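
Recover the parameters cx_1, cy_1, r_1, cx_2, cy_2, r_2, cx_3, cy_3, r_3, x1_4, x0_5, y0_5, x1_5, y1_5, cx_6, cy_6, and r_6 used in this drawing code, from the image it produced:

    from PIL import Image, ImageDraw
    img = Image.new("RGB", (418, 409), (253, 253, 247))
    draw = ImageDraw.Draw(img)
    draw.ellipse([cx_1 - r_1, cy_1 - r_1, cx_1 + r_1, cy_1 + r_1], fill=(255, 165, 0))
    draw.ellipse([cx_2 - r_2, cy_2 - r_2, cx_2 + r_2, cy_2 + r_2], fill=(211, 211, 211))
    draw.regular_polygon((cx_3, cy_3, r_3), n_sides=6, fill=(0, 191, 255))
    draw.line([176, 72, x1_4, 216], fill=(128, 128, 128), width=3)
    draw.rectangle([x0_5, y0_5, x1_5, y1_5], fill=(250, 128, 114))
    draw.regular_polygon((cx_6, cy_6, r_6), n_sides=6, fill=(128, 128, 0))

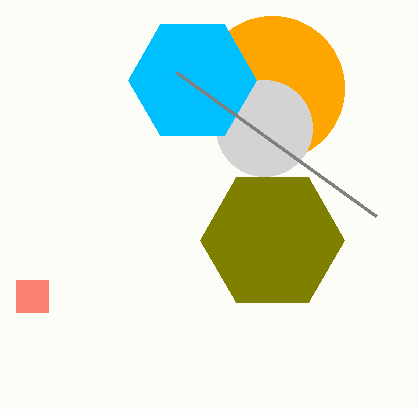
cx_1 = 272; cy_1 = 88; r_1 = 72; cx_2 = 264; cy_2 = 128; r_2 = 48; cx_3 = 192; cy_3 = 80; r_3 = 64; x1_4 = 376; x0_5 = 16; y0_5 = 280; x1_5 = 48; y1_5 = 312; cx_6 = 272; cy_6 = 240; r_6 = 72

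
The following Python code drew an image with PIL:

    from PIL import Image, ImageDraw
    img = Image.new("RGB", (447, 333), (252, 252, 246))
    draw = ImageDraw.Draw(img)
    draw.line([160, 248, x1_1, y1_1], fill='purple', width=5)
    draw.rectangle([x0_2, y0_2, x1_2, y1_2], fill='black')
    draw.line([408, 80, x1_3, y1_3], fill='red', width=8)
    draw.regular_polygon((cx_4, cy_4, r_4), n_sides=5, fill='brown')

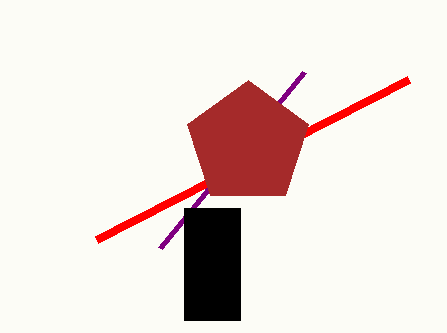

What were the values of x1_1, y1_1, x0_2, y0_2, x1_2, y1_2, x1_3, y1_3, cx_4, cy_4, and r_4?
x1_1 = 304
y1_1 = 72
x0_2 = 184
y0_2 = 208
x1_2 = 240
y1_2 = 320
x1_3 = 96
y1_3 = 240
cx_4 = 248
cy_4 = 144
r_4 = 64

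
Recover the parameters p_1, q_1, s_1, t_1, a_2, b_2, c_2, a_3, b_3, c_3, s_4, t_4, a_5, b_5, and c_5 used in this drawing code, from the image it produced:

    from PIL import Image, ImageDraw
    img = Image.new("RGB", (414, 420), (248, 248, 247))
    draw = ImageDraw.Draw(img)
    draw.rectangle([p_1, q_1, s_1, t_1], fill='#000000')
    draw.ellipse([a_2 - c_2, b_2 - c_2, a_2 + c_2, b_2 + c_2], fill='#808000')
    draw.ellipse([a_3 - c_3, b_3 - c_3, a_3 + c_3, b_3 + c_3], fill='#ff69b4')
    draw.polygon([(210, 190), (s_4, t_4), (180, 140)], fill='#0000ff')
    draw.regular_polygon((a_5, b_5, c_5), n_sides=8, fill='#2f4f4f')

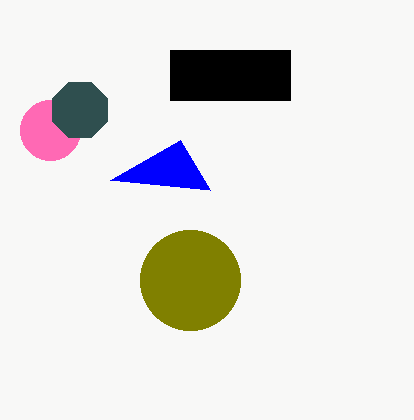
p_1 = 170, q_1 = 50, s_1 = 290, t_1 = 100, a_2 = 190, b_2 = 280, c_2 = 50, a_3 = 50, b_3 = 130, c_3 = 30, s_4 = 110, t_4 = 180, a_5 = 80, b_5 = 110, c_5 = 30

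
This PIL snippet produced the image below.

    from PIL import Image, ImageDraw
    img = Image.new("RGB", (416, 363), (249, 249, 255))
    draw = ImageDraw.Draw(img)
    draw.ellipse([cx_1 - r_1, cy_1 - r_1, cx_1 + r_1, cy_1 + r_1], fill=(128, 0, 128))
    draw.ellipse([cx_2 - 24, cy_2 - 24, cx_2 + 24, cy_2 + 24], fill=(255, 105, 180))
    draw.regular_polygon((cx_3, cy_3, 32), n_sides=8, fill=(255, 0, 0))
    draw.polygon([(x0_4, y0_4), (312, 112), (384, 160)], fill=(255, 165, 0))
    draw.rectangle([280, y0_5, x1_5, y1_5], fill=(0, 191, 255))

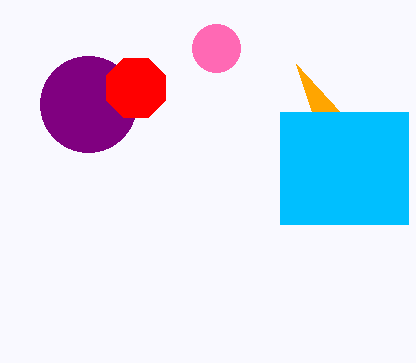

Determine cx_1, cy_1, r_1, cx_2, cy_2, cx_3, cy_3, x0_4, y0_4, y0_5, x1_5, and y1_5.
cx_1 = 88; cy_1 = 104; r_1 = 48; cx_2 = 216; cy_2 = 48; cx_3 = 136; cy_3 = 88; x0_4 = 296; y0_4 = 64; y0_5 = 112; x1_5 = 408; y1_5 = 224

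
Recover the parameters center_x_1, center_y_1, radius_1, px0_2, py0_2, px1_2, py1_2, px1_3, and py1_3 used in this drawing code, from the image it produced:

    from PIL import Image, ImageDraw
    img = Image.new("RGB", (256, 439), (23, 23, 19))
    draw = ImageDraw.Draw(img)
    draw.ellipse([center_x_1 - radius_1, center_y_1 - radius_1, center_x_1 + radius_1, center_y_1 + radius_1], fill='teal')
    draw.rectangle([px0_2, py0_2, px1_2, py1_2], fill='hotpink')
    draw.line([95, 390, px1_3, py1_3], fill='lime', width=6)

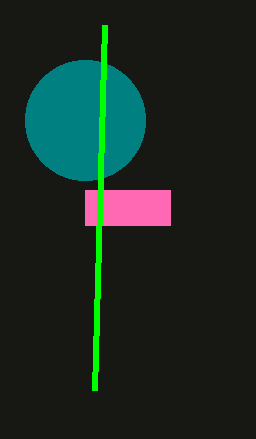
center_x_1 = 85; center_y_1 = 120; radius_1 = 60; px0_2 = 85; py0_2 = 190; px1_2 = 170; py1_2 = 225; px1_3 = 105; py1_3 = 25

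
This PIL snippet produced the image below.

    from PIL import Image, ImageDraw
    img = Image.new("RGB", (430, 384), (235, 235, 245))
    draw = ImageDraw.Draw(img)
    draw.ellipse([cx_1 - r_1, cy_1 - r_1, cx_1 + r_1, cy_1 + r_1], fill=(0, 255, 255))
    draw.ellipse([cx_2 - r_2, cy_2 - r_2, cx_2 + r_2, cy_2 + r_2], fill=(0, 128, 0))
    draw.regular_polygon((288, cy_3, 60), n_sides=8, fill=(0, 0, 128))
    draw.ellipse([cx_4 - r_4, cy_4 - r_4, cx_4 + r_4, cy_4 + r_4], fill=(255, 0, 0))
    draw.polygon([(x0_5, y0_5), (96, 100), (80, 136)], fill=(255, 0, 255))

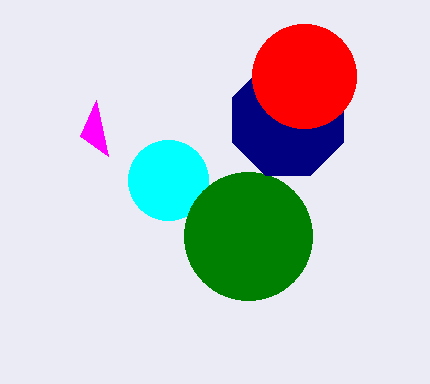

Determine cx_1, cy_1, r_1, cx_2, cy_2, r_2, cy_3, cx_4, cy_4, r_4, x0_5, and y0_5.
cx_1 = 168
cy_1 = 180
r_1 = 40
cx_2 = 248
cy_2 = 236
r_2 = 64
cy_3 = 120
cx_4 = 304
cy_4 = 76
r_4 = 52
x0_5 = 108
y0_5 = 156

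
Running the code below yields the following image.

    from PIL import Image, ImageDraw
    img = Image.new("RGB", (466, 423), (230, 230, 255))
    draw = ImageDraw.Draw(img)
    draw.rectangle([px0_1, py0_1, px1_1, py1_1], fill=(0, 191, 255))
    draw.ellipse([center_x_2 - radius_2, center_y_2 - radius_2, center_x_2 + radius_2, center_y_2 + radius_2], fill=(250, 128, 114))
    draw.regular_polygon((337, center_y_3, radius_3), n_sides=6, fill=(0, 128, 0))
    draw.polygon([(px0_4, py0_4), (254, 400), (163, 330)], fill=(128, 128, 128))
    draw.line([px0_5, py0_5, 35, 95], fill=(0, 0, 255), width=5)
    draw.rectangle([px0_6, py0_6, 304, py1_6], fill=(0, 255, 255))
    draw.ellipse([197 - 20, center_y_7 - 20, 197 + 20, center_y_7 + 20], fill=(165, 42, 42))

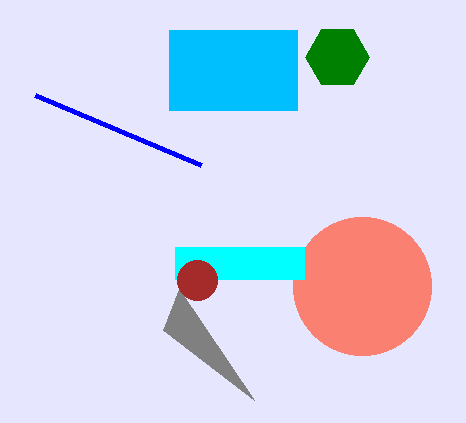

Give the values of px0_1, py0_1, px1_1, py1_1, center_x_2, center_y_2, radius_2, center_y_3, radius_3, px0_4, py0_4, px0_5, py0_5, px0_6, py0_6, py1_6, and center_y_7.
px0_1 = 169
py0_1 = 30
px1_1 = 297
py1_1 = 110
center_x_2 = 362
center_y_2 = 286
radius_2 = 69
center_y_3 = 57
radius_3 = 32
px0_4 = 179
py0_4 = 289
px0_5 = 201
py0_5 = 165
px0_6 = 175
py0_6 = 247
py1_6 = 279
center_y_7 = 280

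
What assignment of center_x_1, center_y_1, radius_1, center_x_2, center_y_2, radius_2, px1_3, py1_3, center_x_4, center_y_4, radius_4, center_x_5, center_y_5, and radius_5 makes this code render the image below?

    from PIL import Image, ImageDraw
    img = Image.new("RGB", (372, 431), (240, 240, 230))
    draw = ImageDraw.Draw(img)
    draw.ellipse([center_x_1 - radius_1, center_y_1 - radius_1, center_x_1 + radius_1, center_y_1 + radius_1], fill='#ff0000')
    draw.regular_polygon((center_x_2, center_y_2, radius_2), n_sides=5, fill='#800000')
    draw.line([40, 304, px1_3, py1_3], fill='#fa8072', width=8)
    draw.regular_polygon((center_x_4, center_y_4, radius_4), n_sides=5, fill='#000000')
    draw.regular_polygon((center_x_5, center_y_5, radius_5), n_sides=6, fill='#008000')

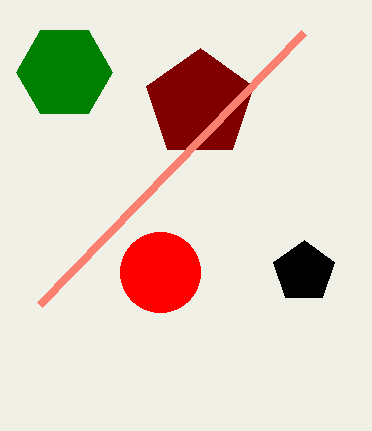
center_x_1 = 160, center_y_1 = 272, radius_1 = 40, center_x_2 = 200, center_y_2 = 104, radius_2 = 56, px1_3 = 304, py1_3 = 32, center_x_4 = 304, center_y_4 = 272, radius_4 = 32, center_x_5 = 64, center_y_5 = 72, radius_5 = 48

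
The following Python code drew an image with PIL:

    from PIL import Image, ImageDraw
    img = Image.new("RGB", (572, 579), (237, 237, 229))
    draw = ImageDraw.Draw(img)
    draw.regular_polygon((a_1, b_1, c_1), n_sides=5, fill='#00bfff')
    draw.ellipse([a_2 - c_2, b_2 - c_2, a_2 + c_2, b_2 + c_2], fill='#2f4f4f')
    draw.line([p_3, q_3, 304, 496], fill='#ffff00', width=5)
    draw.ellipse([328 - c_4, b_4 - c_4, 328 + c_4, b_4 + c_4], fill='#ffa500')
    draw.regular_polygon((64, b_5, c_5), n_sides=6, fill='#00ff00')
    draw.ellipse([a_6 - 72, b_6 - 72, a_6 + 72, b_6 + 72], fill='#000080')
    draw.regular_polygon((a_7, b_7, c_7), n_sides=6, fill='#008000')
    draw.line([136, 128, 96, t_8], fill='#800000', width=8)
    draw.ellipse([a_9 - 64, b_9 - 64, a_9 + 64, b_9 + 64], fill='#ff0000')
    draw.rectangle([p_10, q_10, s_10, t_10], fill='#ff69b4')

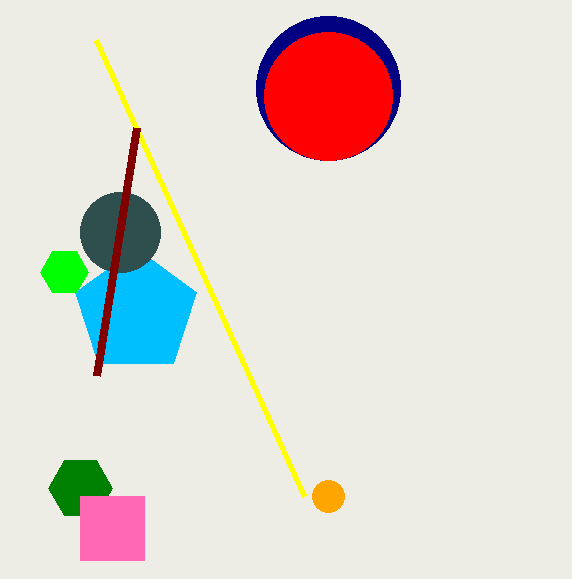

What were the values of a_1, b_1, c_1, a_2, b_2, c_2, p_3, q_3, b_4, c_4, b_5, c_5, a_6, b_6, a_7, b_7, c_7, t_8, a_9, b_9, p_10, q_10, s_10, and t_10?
a_1 = 136
b_1 = 312
c_1 = 64
a_2 = 120
b_2 = 232
c_2 = 40
p_3 = 96
q_3 = 40
b_4 = 496
c_4 = 16
b_5 = 272
c_5 = 24
a_6 = 328
b_6 = 88
a_7 = 80
b_7 = 488
c_7 = 32
t_8 = 376
a_9 = 328
b_9 = 96
p_10 = 80
q_10 = 496
s_10 = 144
t_10 = 560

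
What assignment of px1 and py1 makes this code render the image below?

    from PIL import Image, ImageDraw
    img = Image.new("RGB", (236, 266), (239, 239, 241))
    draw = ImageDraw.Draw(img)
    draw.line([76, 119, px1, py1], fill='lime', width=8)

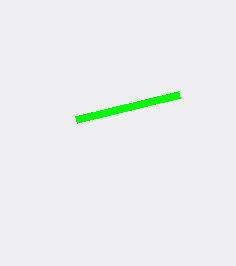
px1 = 179; py1 = 94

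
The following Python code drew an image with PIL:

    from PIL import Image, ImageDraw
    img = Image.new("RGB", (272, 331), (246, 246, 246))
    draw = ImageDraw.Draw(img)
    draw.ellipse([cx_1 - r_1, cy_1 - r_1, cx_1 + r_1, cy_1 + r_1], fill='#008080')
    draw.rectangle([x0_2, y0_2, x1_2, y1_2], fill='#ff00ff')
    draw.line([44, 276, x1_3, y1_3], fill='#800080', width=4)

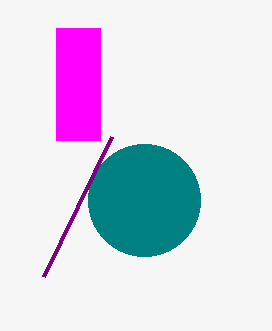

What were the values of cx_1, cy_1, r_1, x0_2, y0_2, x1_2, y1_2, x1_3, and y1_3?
cx_1 = 144
cy_1 = 200
r_1 = 56
x0_2 = 56
y0_2 = 28
x1_2 = 100
y1_2 = 140
x1_3 = 112
y1_3 = 136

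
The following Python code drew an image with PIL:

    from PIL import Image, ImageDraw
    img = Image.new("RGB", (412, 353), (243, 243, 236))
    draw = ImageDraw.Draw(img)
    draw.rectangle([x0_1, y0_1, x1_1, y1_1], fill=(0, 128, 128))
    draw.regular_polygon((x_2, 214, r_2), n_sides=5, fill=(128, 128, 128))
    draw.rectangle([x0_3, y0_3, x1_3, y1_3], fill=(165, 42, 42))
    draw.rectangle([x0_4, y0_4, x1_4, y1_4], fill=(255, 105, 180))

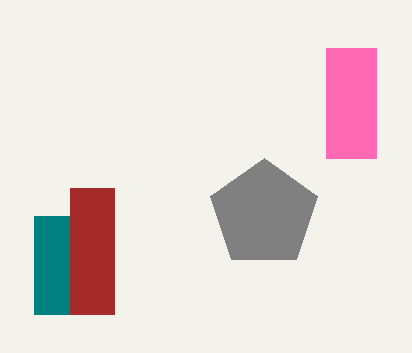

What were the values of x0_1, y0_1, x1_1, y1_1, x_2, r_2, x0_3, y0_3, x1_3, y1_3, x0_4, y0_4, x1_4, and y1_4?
x0_1 = 34; y0_1 = 216; x1_1 = 70; y1_1 = 314; x_2 = 264; r_2 = 56; x0_3 = 70; y0_3 = 188; x1_3 = 114; y1_3 = 314; x0_4 = 326; y0_4 = 48; x1_4 = 376; y1_4 = 158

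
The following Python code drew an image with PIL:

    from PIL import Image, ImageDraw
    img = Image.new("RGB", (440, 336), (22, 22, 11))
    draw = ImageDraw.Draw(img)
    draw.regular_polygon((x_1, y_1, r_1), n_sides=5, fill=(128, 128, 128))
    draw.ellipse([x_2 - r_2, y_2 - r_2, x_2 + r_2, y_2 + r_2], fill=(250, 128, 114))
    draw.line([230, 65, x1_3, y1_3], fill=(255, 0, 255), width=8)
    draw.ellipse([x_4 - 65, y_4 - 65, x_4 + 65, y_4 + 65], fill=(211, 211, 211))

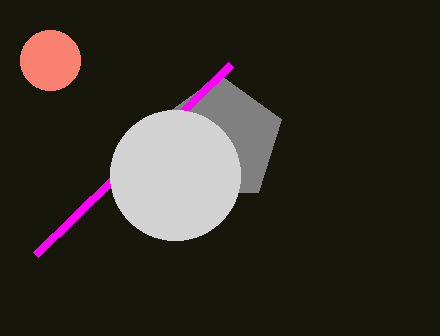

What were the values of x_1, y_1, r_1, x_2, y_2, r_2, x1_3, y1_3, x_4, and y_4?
x_1 = 220, y_1 = 140, r_1 = 65, x_2 = 50, y_2 = 60, r_2 = 30, x1_3 = 35, y1_3 = 255, x_4 = 175, y_4 = 175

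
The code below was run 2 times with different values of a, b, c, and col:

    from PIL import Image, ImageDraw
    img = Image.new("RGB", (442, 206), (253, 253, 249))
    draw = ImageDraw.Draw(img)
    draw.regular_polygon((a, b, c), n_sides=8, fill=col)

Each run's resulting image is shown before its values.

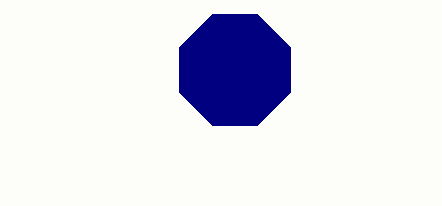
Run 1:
a = 235, b = 70, c = 60, col = 'navy'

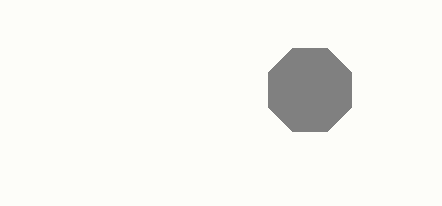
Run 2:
a = 310
b = 90
c = 45
col = 'gray'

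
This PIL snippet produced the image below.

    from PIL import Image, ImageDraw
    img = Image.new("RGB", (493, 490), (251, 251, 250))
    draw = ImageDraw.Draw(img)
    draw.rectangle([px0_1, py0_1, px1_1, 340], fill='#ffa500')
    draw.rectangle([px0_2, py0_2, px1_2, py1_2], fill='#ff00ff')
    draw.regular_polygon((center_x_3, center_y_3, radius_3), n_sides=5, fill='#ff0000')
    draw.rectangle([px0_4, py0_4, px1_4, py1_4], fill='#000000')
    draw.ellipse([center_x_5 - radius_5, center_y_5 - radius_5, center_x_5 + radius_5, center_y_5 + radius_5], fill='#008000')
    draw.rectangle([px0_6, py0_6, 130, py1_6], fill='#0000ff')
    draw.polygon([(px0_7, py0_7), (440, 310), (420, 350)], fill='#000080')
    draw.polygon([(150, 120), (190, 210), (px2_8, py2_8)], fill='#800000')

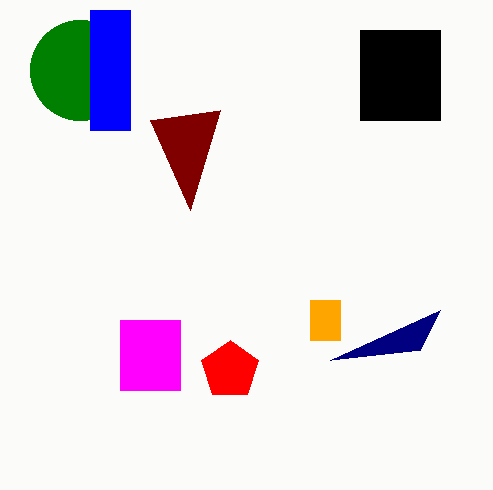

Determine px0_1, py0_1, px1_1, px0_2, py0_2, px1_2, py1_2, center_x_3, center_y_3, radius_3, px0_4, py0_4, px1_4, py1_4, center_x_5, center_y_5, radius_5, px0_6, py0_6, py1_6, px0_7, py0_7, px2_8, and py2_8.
px0_1 = 310, py0_1 = 300, px1_1 = 340, px0_2 = 120, py0_2 = 320, px1_2 = 180, py1_2 = 390, center_x_3 = 230, center_y_3 = 370, radius_3 = 30, px0_4 = 360, py0_4 = 30, px1_4 = 440, py1_4 = 120, center_x_5 = 80, center_y_5 = 70, radius_5 = 50, px0_6 = 90, py0_6 = 10, py1_6 = 130, px0_7 = 330, py0_7 = 360, px2_8 = 220, py2_8 = 110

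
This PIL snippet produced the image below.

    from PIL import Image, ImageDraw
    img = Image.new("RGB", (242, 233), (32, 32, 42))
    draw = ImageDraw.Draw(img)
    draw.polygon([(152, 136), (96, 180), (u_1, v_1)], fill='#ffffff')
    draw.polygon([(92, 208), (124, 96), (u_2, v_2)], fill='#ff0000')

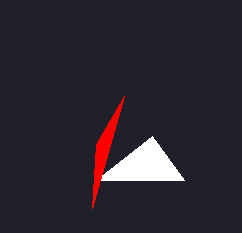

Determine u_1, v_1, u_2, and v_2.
u_1 = 184, v_1 = 180, u_2 = 96, v_2 = 144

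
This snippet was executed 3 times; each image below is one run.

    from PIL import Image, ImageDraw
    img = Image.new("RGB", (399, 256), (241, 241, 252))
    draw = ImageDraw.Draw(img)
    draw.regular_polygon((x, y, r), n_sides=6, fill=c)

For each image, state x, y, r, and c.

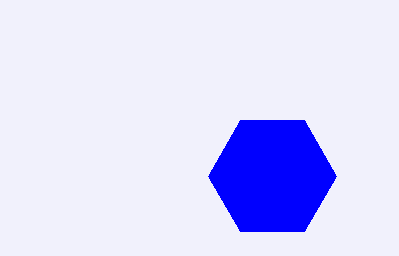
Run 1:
x = 272
y = 176
r = 64
c = 'blue'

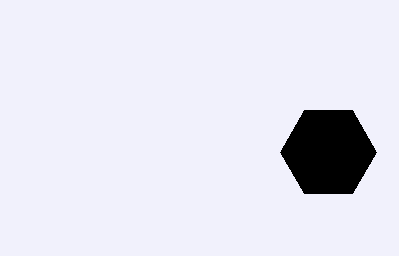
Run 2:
x = 328
y = 152
r = 48
c = 'black'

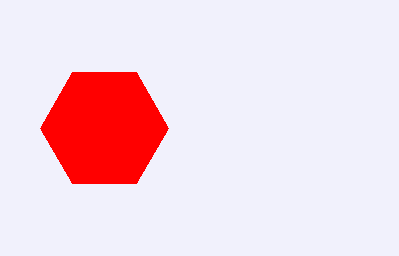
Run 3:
x = 104
y = 128
r = 64
c = 'red'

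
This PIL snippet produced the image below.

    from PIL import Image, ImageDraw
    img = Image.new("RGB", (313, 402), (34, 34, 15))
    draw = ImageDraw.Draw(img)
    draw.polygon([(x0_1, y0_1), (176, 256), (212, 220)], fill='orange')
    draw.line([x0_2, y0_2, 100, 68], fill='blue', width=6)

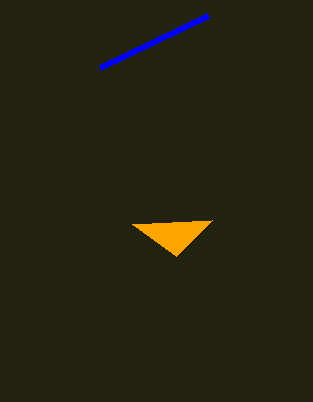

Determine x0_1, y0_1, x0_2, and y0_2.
x0_1 = 132
y0_1 = 224
x0_2 = 208
y0_2 = 16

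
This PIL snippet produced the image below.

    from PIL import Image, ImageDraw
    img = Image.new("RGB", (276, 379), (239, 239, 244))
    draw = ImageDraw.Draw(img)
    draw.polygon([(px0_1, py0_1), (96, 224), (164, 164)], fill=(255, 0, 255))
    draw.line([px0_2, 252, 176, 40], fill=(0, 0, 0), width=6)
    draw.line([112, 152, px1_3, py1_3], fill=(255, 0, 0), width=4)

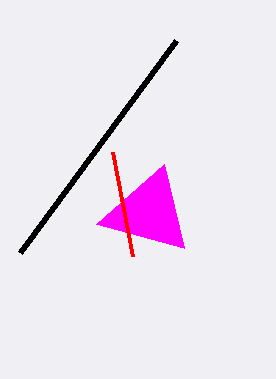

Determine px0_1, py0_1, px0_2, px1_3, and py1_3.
px0_1 = 184; py0_1 = 248; px0_2 = 20; px1_3 = 132; py1_3 = 256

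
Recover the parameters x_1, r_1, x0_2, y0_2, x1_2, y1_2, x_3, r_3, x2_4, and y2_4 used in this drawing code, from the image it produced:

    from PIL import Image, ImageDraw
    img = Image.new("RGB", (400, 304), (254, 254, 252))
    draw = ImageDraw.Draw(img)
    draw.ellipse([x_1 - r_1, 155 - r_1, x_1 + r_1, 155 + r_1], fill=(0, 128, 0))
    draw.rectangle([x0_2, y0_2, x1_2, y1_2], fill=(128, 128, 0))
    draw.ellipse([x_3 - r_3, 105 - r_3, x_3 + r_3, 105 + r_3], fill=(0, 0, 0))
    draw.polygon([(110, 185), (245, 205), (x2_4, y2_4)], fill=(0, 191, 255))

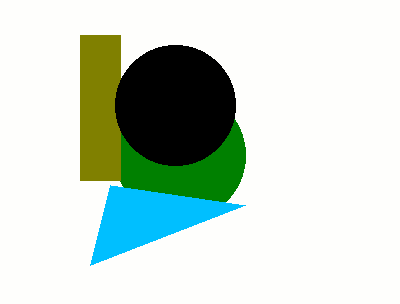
x_1 = 180; r_1 = 65; x0_2 = 80; y0_2 = 35; x1_2 = 120; y1_2 = 180; x_3 = 175; r_3 = 60; x2_4 = 90; y2_4 = 265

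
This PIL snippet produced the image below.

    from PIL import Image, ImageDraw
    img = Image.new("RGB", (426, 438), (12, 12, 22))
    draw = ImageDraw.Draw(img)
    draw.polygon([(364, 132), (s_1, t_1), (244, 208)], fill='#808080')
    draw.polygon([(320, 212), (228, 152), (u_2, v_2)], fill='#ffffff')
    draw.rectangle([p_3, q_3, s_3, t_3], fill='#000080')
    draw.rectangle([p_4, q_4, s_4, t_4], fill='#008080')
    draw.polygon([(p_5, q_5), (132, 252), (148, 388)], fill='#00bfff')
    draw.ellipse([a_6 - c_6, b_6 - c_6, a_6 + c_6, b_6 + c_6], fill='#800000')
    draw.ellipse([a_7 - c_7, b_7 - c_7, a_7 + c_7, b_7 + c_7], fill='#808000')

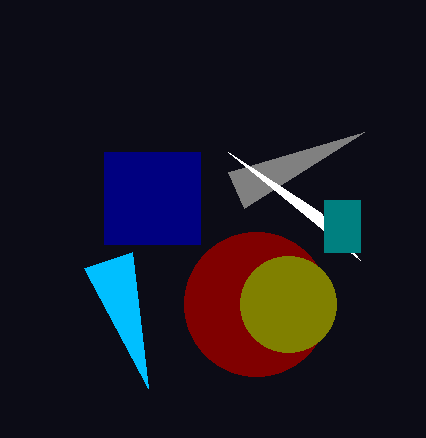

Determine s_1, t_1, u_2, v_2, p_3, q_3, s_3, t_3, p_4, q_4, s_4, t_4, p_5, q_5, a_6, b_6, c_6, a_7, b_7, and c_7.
s_1 = 228
t_1 = 172
u_2 = 360
v_2 = 260
p_3 = 104
q_3 = 152
s_3 = 200
t_3 = 244
p_4 = 324
q_4 = 200
s_4 = 360
t_4 = 252
p_5 = 84
q_5 = 268
a_6 = 256
b_6 = 304
c_6 = 72
a_7 = 288
b_7 = 304
c_7 = 48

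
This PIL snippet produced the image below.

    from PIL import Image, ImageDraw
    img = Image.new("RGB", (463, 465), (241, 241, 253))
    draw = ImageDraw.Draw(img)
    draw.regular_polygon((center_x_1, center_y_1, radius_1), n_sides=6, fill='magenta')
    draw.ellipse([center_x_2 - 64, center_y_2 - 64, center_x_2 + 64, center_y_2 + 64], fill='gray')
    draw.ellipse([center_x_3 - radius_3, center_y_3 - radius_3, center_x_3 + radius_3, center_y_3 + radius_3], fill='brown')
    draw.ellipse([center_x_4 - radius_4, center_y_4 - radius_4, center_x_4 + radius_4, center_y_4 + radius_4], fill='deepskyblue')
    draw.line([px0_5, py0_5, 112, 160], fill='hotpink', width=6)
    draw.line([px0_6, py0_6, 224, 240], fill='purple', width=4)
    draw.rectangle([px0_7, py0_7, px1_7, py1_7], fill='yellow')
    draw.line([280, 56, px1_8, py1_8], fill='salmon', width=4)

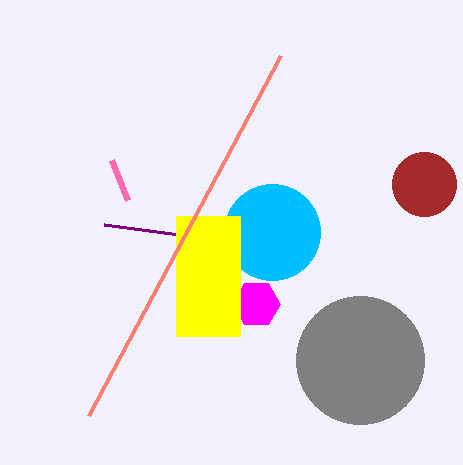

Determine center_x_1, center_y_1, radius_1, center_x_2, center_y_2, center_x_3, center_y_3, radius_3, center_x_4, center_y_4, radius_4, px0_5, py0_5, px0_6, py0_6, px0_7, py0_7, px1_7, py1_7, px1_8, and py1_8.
center_x_1 = 256; center_y_1 = 304; radius_1 = 24; center_x_2 = 360; center_y_2 = 360; center_x_3 = 424; center_y_3 = 184; radius_3 = 32; center_x_4 = 272; center_y_4 = 232; radius_4 = 48; px0_5 = 128; py0_5 = 200; px0_6 = 104; py0_6 = 224; px0_7 = 176; py0_7 = 216; px1_7 = 240; py1_7 = 336; px1_8 = 88; py1_8 = 416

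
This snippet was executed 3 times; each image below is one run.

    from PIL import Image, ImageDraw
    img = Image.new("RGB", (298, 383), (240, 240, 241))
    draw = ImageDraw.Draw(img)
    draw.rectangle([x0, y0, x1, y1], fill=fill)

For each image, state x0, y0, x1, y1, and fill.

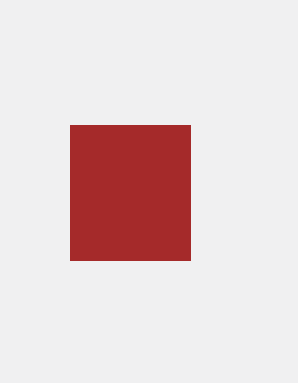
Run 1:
x0 = 70, y0 = 125, x1 = 190, y1 = 260, fill = 'brown'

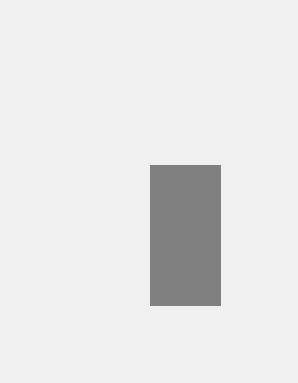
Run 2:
x0 = 150
y0 = 165
x1 = 220
y1 = 305
fill = 'gray'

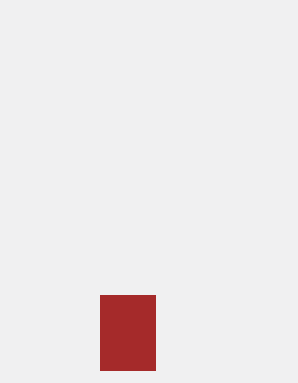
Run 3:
x0 = 100
y0 = 295
x1 = 155
y1 = 370
fill = 'brown'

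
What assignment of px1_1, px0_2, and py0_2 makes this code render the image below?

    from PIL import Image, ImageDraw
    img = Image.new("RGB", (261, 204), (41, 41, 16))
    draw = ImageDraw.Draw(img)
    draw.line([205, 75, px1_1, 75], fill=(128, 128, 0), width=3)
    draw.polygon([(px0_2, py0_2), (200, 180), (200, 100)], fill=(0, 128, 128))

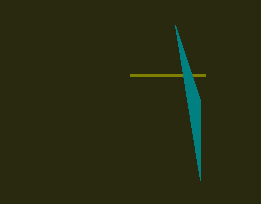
px1_1 = 130, px0_2 = 175, py0_2 = 25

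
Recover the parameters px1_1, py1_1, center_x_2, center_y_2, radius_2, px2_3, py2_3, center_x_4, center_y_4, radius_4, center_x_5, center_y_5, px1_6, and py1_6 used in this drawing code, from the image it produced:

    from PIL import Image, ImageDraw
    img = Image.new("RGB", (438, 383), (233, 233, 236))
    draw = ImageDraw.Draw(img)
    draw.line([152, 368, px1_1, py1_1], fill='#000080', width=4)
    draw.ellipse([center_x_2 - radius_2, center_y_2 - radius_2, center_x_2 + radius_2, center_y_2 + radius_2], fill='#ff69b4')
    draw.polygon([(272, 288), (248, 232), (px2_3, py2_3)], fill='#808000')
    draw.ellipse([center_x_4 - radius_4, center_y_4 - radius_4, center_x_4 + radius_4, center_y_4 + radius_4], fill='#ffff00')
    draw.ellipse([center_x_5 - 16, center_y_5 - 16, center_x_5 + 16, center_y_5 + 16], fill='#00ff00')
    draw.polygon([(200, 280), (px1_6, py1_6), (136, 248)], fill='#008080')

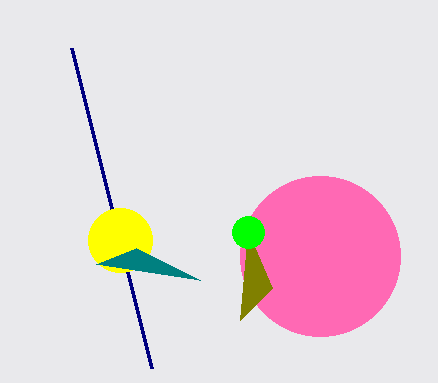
px1_1 = 72, py1_1 = 48, center_x_2 = 320, center_y_2 = 256, radius_2 = 80, px2_3 = 240, py2_3 = 320, center_x_4 = 120, center_y_4 = 240, radius_4 = 32, center_x_5 = 248, center_y_5 = 232, px1_6 = 96, py1_6 = 264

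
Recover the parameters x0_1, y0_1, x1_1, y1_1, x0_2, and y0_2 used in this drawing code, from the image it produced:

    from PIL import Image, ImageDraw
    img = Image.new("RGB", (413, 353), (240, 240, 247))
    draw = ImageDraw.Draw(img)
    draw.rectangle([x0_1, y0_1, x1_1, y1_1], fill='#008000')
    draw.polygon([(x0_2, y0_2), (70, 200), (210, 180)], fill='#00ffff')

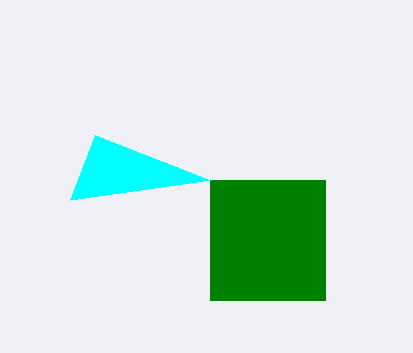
x0_1 = 210
y0_1 = 180
x1_1 = 325
y1_1 = 300
x0_2 = 95
y0_2 = 135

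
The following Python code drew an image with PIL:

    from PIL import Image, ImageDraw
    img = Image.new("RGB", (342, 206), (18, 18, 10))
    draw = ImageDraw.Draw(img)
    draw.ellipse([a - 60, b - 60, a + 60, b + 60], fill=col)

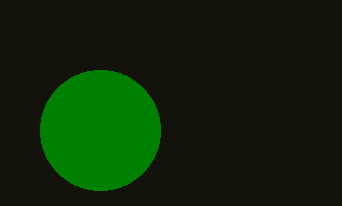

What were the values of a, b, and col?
a = 100
b = 130
col = 'green'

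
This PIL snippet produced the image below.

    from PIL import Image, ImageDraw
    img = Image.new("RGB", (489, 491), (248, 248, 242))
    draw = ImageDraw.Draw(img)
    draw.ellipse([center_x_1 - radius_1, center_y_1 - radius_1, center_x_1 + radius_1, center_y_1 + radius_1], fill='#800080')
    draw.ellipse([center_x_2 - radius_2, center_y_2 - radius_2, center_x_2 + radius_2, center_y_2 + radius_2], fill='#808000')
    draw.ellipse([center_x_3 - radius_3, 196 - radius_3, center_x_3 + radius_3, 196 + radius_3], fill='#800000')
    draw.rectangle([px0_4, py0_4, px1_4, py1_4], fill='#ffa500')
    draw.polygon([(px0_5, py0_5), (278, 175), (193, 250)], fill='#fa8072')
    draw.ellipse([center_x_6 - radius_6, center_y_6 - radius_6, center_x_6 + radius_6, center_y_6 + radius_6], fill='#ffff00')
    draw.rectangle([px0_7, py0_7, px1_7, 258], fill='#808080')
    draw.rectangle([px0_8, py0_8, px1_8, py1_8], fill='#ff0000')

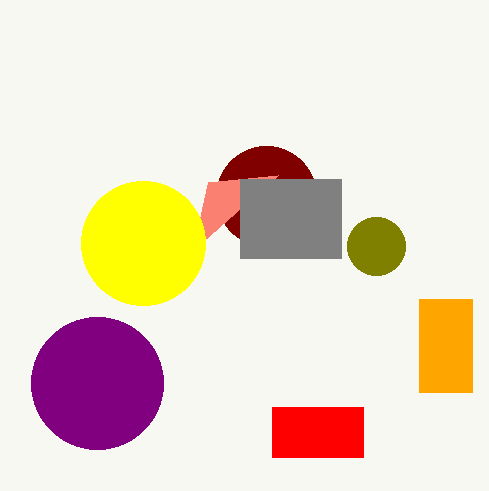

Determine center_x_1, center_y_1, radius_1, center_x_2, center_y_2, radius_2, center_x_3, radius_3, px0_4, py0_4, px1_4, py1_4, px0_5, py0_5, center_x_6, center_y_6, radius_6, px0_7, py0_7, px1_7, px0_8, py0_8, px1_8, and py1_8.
center_x_1 = 97, center_y_1 = 383, radius_1 = 66, center_x_2 = 376, center_y_2 = 246, radius_2 = 29, center_x_3 = 266, radius_3 = 50, px0_4 = 419, py0_4 = 299, px1_4 = 472, py1_4 = 392, px0_5 = 208, py0_5 = 182, center_x_6 = 143, center_y_6 = 243, radius_6 = 62, px0_7 = 240, py0_7 = 179, px1_7 = 341, px0_8 = 272, py0_8 = 407, px1_8 = 363, py1_8 = 457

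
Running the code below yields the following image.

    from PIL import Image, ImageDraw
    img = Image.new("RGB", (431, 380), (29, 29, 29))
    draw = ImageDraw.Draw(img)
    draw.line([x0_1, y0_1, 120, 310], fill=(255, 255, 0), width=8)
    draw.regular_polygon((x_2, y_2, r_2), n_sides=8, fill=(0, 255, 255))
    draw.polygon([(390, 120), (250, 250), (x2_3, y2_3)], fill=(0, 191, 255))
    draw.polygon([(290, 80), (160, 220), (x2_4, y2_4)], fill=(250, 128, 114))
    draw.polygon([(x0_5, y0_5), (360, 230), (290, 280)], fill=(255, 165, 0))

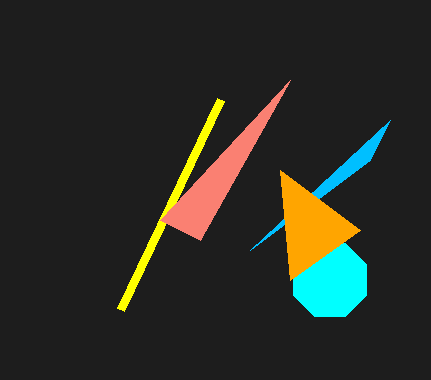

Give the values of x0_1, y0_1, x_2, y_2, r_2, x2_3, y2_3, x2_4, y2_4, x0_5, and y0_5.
x0_1 = 220; y0_1 = 100; x_2 = 330; y_2 = 280; r_2 = 40; x2_3 = 370; y2_3 = 160; x2_4 = 200; y2_4 = 240; x0_5 = 280; y0_5 = 170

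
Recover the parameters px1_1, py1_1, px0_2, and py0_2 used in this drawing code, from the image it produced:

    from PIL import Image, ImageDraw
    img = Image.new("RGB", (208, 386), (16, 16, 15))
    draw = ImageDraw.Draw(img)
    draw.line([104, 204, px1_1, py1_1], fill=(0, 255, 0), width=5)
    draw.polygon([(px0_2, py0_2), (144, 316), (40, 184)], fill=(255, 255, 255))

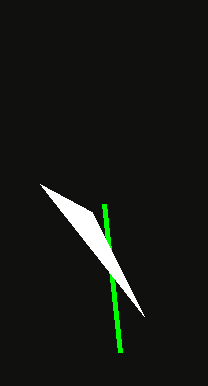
px1_1 = 120, py1_1 = 352, px0_2 = 92, py0_2 = 212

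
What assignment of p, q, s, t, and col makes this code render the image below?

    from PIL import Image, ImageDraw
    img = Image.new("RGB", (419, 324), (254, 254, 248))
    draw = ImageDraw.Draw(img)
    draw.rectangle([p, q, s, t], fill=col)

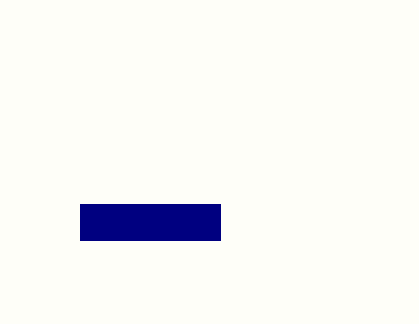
p = 80
q = 204
s = 220
t = 240
col = 'navy'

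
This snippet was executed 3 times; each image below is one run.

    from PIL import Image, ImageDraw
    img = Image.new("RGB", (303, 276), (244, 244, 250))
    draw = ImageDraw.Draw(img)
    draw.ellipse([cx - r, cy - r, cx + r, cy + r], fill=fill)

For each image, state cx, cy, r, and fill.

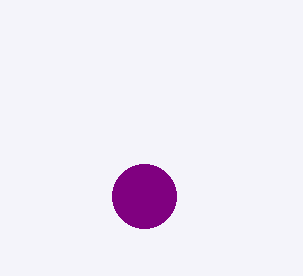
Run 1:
cx = 144; cy = 196; r = 32; fill = 'purple'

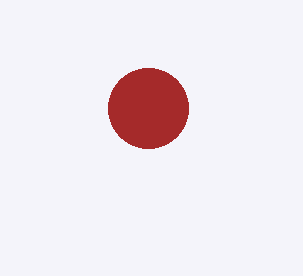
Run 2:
cx = 148; cy = 108; r = 40; fill = 'brown'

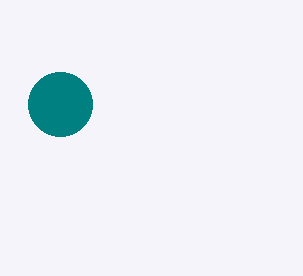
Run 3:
cx = 60; cy = 104; r = 32; fill = 'teal'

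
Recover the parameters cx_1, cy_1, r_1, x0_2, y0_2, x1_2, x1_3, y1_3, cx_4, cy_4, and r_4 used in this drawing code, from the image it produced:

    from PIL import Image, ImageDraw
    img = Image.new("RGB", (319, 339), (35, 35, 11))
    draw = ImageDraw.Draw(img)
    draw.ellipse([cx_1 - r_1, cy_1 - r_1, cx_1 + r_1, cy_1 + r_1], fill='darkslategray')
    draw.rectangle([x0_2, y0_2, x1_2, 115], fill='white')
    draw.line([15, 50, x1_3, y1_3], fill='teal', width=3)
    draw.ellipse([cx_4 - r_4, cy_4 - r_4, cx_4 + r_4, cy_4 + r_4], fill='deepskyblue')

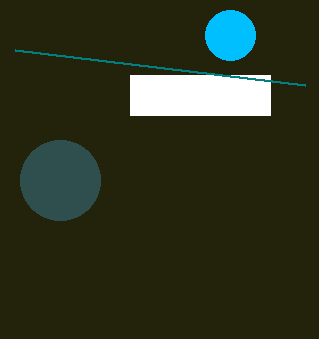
cx_1 = 60; cy_1 = 180; r_1 = 40; x0_2 = 130; y0_2 = 75; x1_2 = 270; x1_3 = 305; y1_3 = 85; cx_4 = 230; cy_4 = 35; r_4 = 25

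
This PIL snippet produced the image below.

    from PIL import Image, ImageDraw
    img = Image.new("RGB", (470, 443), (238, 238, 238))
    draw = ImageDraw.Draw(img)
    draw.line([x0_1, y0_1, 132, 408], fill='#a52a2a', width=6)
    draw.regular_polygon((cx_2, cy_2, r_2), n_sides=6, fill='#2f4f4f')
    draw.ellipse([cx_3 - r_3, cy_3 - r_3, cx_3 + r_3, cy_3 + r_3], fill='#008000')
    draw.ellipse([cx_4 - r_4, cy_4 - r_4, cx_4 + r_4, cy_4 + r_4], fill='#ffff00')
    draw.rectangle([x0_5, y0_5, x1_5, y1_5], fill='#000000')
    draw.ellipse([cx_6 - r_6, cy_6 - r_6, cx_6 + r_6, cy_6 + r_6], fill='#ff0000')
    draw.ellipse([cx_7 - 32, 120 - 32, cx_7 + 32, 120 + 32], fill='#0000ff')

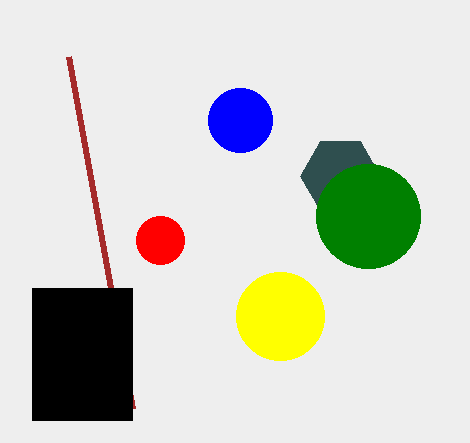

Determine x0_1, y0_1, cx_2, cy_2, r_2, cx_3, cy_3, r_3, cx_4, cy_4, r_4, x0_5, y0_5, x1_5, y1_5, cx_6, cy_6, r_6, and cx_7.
x0_1 = 68
y0_1 = 56
cx_2 = 340
cy_2 = 176
r_2 = 40
cx_3 = 368
cy_3 = 216
r_3 = 52
cx_4 = 280
cy_4 = 316
r_4 = 44
x0_5 = 32
y0_5 = 288
x1_5 = 132
y1_5 = 420
cx_6 = 160
cy_6 = 240
r_6 = 24
cx_7 = 240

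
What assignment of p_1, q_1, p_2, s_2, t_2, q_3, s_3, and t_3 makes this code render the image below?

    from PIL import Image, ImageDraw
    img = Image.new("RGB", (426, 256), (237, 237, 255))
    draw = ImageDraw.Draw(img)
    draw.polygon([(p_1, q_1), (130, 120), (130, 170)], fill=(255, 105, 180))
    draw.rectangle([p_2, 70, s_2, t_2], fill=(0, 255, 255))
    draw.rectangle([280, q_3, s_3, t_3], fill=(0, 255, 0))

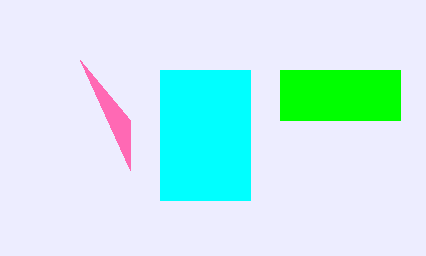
p_1 = 80, q_1 = 60, p_2 = 160, s_2 = 250, t_2 = 200, q_3 = 70, s_3 = 400, t_3 = 120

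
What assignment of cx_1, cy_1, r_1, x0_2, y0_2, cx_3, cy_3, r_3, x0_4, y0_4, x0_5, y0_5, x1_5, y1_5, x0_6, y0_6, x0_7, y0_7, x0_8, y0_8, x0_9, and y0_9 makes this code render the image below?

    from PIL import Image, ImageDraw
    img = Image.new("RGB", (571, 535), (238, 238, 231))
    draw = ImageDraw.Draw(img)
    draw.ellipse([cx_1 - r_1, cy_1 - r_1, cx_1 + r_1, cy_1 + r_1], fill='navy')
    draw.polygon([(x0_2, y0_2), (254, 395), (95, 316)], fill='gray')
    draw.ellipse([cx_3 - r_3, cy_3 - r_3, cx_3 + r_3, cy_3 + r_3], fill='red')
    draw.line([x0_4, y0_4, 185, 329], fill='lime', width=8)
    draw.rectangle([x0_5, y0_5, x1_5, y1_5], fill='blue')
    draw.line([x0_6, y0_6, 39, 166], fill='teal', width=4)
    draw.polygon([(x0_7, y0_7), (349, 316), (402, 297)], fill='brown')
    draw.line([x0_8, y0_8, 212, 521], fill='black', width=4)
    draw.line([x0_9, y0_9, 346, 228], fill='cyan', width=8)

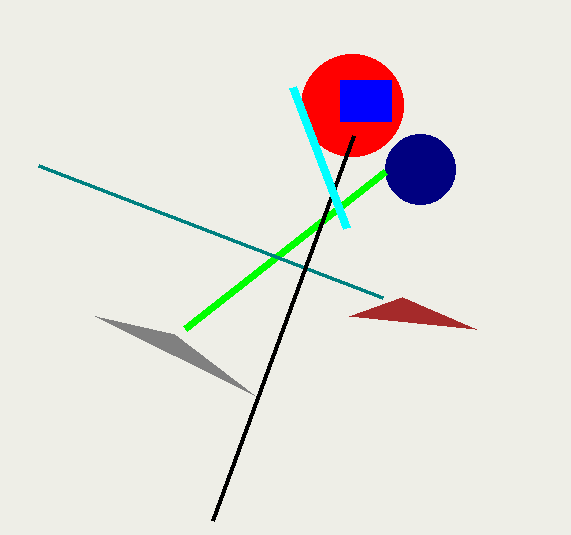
cx_1 = 420
cy_1 = 169
r_1 = 35
x0_2 = 174
y0_2 = 334
cx_3 = 352
cy_3 = 105
r_3 = 51
x0_4 = 385
y0_4 = 172
x0_5 = 340
y0_5 = 80
x1_5 = 391
y1_5 = 121
x0_6 = 383
y0_6 = 298
x0_7 = 476
y0_7 = 329
x0_8 = 353
y0_8 = 136
x0_9 = 292
y0_9 = 87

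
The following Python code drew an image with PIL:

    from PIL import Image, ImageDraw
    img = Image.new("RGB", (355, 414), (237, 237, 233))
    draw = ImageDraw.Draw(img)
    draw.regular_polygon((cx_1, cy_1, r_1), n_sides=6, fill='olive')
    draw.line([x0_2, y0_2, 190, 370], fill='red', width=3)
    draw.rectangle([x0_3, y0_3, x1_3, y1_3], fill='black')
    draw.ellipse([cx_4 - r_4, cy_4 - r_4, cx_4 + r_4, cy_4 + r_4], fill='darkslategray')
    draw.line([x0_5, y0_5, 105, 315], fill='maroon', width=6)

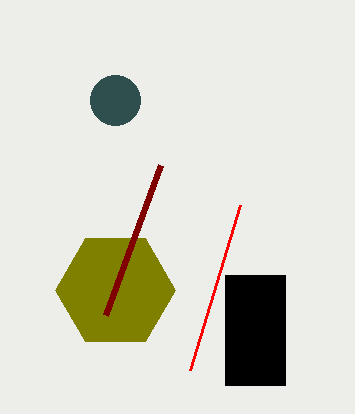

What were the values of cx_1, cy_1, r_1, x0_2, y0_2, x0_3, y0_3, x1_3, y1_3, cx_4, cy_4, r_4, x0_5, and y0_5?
cx_1 = 115, cy_1 = 290, r_1 = 60, x0_2 = 240, y0_2 = 205, x0_3 = 225, y0_3 = 275, x1_3 = 285, y1_3 = 385, cx_4 = 115, cy_4 = 100, r_4 = 25, x0_5 = 160, y0_5 = 165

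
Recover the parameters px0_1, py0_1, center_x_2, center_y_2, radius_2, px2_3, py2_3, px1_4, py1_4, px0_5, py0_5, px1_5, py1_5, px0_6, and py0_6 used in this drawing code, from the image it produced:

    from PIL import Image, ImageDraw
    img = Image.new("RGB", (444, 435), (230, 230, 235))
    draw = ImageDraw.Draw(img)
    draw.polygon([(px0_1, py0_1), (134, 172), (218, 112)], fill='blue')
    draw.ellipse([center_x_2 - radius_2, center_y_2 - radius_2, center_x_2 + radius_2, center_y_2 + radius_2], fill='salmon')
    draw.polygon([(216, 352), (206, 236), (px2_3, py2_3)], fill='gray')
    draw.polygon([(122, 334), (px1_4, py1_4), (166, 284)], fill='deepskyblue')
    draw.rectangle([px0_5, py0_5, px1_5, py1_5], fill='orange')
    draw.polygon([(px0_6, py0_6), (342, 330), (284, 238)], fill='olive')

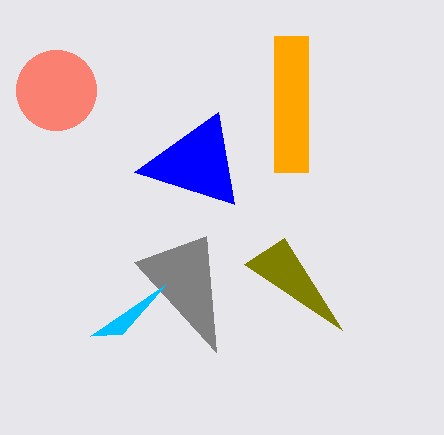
px0_1 = 234
py0_1 = 204
center_x_2 = 56
center_y_2 = 90
radius_2 = 40
px2_3 = 134
py2_3 = 262
px1_4 = 90
py1_4 = 336
px0_5 = 274
py0_5 = 36
px1_5 = 308
py1_5 = 172
px0_6 = 244
py0_6 = 264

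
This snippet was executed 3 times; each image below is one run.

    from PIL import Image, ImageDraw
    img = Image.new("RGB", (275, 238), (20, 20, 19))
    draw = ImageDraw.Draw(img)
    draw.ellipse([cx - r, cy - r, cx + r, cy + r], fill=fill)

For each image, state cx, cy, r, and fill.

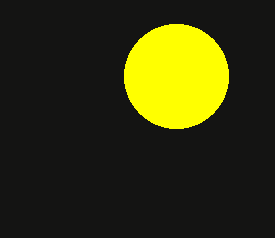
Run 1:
cx = 176; cy = 76; r = 52; fill = 'yellow'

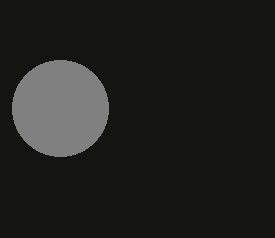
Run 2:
cx = 60
cy = 108
r = 48
fill = 'gray'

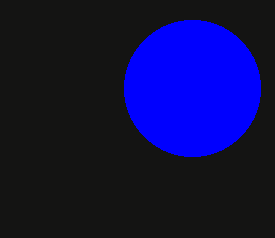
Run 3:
cx = 192; cy = 88; r = 68; fill = 'blue'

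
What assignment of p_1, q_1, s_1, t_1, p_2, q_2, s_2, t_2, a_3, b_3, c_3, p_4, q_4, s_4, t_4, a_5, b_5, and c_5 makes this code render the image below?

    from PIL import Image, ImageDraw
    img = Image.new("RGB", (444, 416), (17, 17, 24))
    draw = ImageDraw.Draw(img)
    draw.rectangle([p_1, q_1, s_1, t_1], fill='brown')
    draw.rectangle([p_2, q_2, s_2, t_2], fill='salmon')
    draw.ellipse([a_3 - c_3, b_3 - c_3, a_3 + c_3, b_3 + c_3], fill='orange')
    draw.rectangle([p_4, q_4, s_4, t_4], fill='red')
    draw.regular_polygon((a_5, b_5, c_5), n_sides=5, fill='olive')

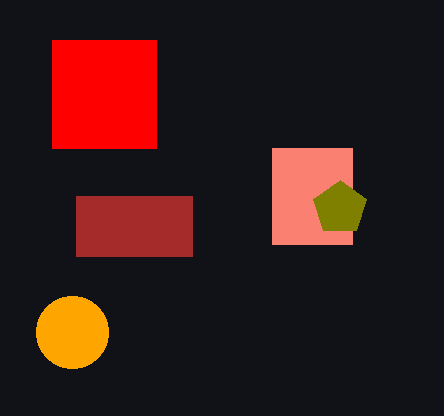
p_1 = 76; q_1 = 196; s_1 = 192; t_1 = 256; p_2 = 272; q_2 = 148; s_2 = 352; t_2 = 244; a_3 = 72; b_3 = 332; c_3 = 36; p_4 = 52; q_4 = 40; s_4 = 156; t_4 = 148; a_5 = 340; b_5 = 208; c_5 = 28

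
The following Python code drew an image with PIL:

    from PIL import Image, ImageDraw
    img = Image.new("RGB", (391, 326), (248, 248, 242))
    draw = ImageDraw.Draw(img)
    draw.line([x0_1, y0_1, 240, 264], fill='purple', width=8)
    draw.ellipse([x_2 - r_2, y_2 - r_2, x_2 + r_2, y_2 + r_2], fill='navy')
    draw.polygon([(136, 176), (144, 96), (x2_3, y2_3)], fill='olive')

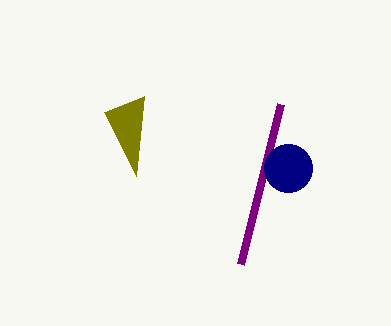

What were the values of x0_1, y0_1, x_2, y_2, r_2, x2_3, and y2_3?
x0_1 = 280
y0_1 = 104
x_2 = 288
y_2 = 168
r_2 = 24
x2_3 = 104
y2_3 = 112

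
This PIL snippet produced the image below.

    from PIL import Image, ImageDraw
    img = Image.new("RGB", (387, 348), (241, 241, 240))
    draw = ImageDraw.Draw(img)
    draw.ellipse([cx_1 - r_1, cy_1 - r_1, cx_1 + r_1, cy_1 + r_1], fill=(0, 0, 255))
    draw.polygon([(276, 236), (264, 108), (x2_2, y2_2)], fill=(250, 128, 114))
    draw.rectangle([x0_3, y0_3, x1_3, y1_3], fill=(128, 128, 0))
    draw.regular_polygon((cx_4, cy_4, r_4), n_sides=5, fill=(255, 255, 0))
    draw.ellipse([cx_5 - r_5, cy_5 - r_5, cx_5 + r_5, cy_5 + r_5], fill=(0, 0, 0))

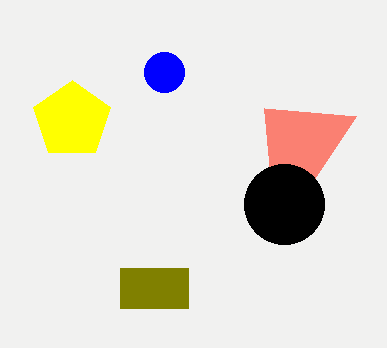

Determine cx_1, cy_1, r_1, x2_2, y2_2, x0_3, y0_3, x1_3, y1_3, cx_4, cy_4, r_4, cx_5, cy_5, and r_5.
cx_1 = 164
cy_1 = 72
r_1 = 20
x2_2 = 356
y2_2 = 116
x0_3 = 120
y0_3 = 268
x1_3 = 188
y1_3 = 308
cx_4 = 72
cy_4 = 120
r_4 = 40
cx_5 = 284
cy_5 = 204
r_5 = 40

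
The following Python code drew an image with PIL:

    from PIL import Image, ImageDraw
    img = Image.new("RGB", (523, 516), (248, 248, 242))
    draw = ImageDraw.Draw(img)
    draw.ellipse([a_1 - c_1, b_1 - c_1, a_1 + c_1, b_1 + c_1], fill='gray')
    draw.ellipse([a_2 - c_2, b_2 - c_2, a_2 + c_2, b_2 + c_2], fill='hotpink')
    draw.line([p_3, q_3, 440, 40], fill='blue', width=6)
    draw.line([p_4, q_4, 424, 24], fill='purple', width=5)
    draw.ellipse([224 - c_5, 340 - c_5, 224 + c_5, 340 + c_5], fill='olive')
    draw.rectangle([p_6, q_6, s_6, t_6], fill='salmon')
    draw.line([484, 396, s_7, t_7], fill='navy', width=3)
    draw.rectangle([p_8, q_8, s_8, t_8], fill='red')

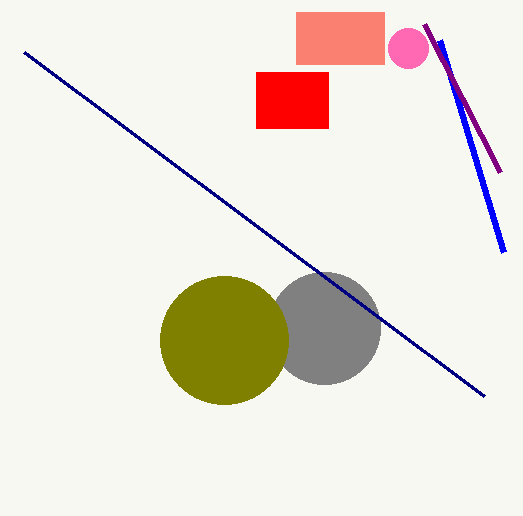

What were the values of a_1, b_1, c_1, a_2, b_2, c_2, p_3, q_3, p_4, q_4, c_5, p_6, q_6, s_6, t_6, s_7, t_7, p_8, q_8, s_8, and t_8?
a_1 = 324
b_1 = 328
c_1 = 56
a_2 = 408
b_2 = 48
c_2 = 20
p_3 = 504
q_3 = 252
p_4 = 500
q_4 = 172
c_5 = 64
p_6 = 296
q_6 = 12
s_6 = 384
t_6 = 64
s_7 = 24
t_7 = 52
p_8 = 256
q_8 = 72
s_8 = 328
t_8 = 128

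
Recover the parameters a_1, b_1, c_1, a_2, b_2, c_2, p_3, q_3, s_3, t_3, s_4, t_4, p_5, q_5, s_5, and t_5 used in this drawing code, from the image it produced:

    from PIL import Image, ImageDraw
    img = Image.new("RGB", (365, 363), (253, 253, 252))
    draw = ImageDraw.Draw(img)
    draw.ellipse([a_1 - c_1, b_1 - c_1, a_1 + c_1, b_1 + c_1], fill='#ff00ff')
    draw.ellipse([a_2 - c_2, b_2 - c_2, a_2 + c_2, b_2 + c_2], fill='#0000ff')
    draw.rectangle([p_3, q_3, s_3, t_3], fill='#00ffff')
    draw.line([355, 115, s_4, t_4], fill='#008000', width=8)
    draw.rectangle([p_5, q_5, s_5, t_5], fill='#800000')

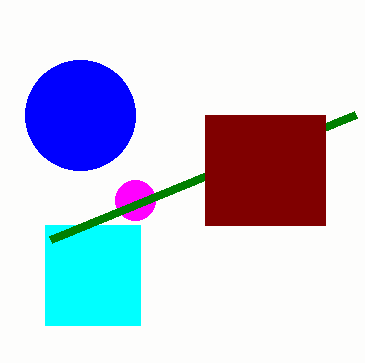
a_1 = 135; b_1 = 200; c_1 = 20; a_2 = 80; b_2 = 115; c_2 = 55; p_3 = 45; q_3 = 225; s_3 = 140; t_3 = 325; s_4 = 50; t_4 = 240; p_5 = 205; q_5 = 115; s_5 = 325; t_5 = 225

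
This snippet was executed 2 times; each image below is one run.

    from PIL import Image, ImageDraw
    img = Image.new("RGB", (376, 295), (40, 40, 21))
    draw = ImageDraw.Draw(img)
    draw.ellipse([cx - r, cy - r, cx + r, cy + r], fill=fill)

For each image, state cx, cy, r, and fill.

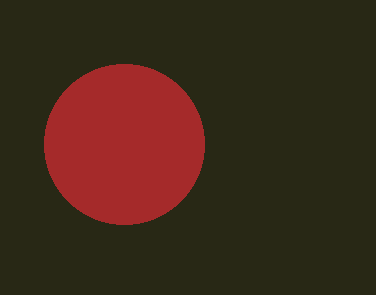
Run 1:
cx = 124
cy = 144
r = 80
fill = 'brown'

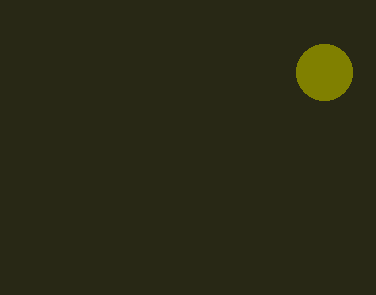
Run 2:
cx = 324
cy = 72
r = 28
fill = 'olive'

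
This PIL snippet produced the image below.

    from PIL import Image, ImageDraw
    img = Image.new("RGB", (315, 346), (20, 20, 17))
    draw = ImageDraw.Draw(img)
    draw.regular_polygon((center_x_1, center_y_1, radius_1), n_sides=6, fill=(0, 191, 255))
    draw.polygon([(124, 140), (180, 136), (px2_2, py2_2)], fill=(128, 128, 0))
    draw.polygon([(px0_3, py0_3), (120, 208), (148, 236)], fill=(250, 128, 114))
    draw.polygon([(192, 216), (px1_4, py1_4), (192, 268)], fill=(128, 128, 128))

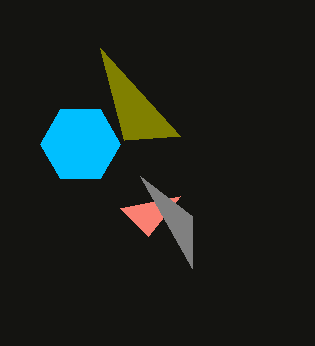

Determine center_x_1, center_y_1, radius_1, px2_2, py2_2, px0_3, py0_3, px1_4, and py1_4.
center_x_1 = 80, center_y_1 = 144, radius_1 = 40, px2_2 = 100, py2_2 = 48, px0_3 = 180, py0_3 = 196, px1_4 = 140, py1_4 = 176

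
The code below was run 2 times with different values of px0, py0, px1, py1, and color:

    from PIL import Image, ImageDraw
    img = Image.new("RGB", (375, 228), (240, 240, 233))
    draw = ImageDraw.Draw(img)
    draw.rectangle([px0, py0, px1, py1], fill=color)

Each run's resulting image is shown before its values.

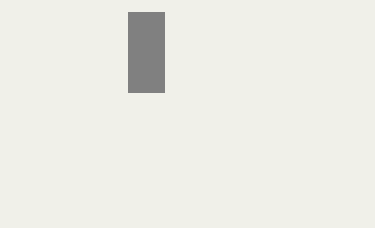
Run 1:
px0 = 128; py0 = 12; px1 = 164; py1 = 92; color = 'gray'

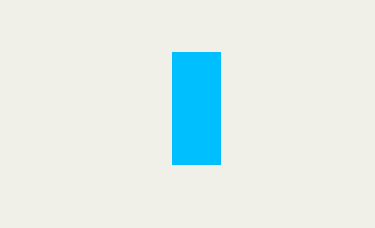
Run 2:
px0 = 172; py0 = 52; px1 = 220; py1 = 164; color = 'deepskyblue'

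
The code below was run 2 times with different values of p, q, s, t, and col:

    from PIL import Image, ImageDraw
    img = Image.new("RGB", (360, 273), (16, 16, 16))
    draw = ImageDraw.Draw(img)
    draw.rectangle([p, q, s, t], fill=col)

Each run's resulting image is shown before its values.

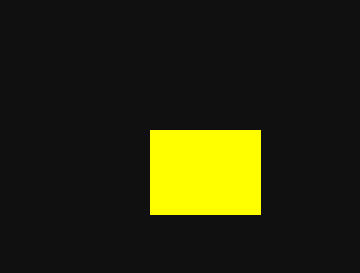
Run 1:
p = 150, q = 130, s = 260, t = 214, col = 'yellow'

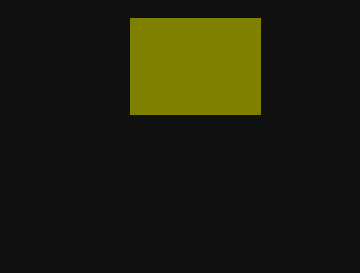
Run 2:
p = 130
q = 18
s = 260
t = 114
col = 'olive'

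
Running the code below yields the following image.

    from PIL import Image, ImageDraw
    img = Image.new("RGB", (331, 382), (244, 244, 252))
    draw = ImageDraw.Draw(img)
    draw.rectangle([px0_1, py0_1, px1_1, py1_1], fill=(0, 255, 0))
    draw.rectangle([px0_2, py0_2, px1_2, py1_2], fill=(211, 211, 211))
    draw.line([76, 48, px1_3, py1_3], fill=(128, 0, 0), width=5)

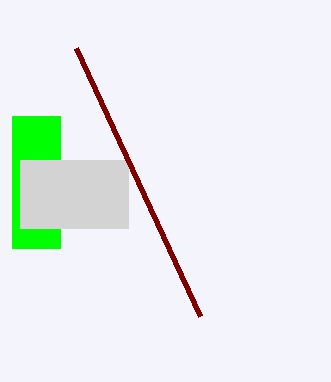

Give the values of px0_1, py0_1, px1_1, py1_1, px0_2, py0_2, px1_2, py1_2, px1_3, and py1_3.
px0_1 = 12
py0_1 = 116
px1_1 = 60
py1_1 = 248
px0_2 = 20
py0_2 = 160
px1_2 = 128
py1_2 = 228
px1_3 = 200
py1_3 = 316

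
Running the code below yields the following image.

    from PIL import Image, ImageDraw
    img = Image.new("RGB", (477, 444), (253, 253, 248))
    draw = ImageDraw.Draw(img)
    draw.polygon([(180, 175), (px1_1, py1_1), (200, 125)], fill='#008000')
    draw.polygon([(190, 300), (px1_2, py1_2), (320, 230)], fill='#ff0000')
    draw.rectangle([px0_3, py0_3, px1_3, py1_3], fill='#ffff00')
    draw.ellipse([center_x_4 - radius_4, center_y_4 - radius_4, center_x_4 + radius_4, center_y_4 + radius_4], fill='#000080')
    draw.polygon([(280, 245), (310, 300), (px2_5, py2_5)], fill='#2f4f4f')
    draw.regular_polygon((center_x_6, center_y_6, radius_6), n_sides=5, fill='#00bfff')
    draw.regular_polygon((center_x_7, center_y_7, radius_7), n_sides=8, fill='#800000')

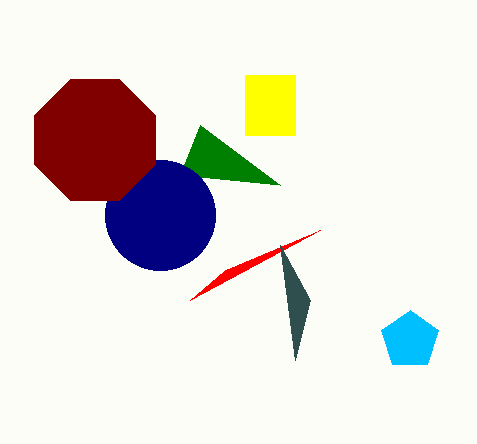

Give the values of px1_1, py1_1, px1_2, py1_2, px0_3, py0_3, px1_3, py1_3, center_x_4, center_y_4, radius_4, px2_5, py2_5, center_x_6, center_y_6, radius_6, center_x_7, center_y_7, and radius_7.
px1_1 = 280; py1_1 = 185; px1_2 = 225; py1_2 = 270; px0_3 = 245; py0_3 = 75; px1_3 = 295; py1_3 = 135; center_x_4 = 160; center_y_4 = 215; radius_4 = 55; px2_5 = 295; py2_5 = 360; center_x_6 = 410; center_y_6 = 340; radius_6 = 30; center_x_7 = 95; center_y_7 = 140; radius_7 = 65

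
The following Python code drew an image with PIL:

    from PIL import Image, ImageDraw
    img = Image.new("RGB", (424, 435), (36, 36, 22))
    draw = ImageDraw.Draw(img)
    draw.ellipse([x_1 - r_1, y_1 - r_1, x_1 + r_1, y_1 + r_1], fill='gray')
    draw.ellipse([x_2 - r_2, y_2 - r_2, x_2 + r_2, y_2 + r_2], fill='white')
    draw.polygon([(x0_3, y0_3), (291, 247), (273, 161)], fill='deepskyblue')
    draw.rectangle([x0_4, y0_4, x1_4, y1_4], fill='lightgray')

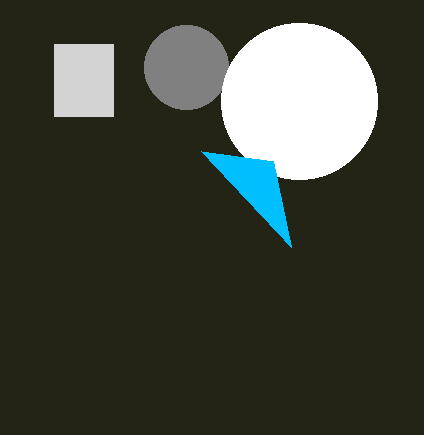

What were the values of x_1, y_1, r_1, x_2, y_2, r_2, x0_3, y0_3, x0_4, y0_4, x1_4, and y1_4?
x_1 = 186
y_1 = 67
r_1 = 42
x_2 = 299
y_2 = 101
r_2 = 78
x0_3 = 201
y0_3 = 151
x0_4 = 54
y0_4 = 44
x1_4 = 113
y1_4 = 116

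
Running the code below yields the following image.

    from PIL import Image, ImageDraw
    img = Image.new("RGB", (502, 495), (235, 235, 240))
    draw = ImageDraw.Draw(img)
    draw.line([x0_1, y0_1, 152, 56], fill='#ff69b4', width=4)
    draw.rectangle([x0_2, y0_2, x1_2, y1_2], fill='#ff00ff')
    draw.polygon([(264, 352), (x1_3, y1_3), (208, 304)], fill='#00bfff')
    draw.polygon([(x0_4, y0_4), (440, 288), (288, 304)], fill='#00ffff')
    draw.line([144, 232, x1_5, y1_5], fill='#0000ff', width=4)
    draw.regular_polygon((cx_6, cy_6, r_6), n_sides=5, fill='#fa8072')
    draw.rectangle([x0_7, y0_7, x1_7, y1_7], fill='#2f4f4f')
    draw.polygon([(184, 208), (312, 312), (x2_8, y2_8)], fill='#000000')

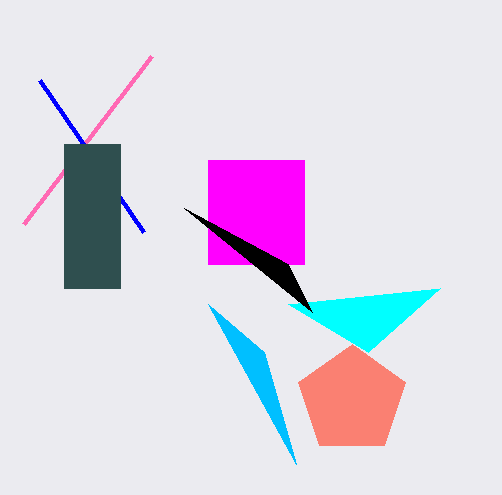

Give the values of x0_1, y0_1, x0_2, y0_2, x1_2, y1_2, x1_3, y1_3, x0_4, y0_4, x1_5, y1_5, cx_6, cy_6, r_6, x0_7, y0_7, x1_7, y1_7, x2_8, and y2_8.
x0_1 = 24; y0_1 = 224; x0_2 = 208; y0_2 = 160; x1_2 = 304; y1_2 = 264; x1_3 = 296; y1_3 = 464; x0_4 = 368; y0_4 = 352; x1_5 = 40; y1_5 = 80; cx_6 = 352; cy_6 = 400; r_6 = 56; x0_7 = 64; y0_7 = 144; x1_7 = 120; y1_7 = 288; x2_8 = 288; y2_8 = 264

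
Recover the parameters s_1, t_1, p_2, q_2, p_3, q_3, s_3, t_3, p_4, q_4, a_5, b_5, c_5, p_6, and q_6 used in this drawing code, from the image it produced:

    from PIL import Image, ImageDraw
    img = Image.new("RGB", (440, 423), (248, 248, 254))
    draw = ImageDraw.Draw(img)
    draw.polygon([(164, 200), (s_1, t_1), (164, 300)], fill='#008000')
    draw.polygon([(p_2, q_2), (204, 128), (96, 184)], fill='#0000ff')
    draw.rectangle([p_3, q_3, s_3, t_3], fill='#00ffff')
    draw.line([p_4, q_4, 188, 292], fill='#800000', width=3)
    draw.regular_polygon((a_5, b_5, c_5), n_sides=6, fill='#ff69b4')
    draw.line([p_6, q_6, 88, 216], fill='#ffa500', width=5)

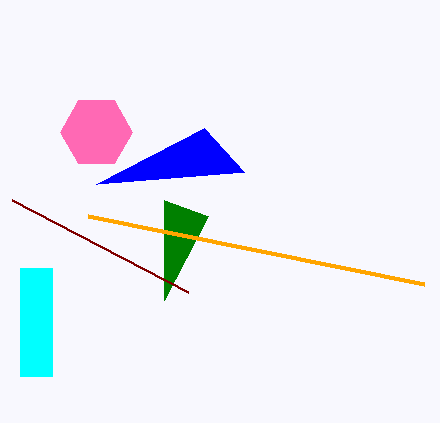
s_1 = 208; t_1 = 216; p_2 = 244; q_2 = 172; p_3 = 20; q_3 = 268; s_3 = 52; t_3 = 376; p_4 = 12; q_4 = 200; a_5 = 96; b_5 = 132; c_5 = 36; p_6 = 424; q_6 = 284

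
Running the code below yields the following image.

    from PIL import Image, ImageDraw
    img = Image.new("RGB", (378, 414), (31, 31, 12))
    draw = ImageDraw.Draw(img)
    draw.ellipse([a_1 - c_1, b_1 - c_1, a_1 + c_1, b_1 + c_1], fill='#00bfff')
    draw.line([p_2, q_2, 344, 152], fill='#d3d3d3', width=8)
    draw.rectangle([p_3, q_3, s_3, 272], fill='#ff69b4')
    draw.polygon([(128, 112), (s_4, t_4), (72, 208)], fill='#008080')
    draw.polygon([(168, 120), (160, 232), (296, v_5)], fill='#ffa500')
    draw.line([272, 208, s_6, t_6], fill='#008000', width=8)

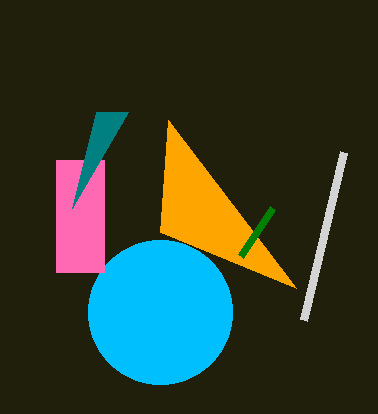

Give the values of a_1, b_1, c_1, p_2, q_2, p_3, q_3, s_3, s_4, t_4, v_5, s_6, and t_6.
a_1 = 160; b_1 = 312; c_1 = 72; p_2 = 304; q_2 = 320; p_3 = 56; q_3 = 160; s_3 = 104; s_4 = 96; t_4 = 112; v_5 = 288; s_6 = 240; t_6 = 256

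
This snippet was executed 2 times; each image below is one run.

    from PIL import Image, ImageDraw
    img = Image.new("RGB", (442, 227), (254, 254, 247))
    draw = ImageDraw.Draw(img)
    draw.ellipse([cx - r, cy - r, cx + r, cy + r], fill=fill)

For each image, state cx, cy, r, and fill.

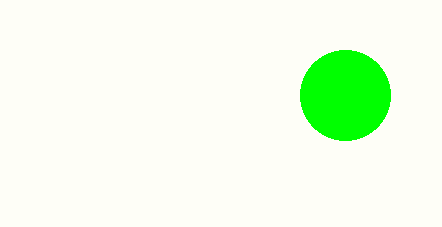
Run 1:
cx = 345
cy = 95
r = 45
fill = 'lime'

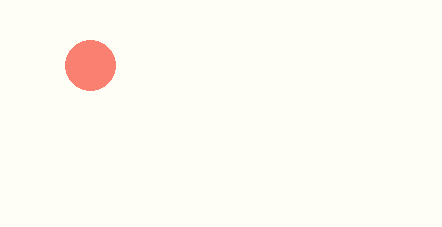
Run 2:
cx = 90
cy = 65
r = 25
fill = 'salmon'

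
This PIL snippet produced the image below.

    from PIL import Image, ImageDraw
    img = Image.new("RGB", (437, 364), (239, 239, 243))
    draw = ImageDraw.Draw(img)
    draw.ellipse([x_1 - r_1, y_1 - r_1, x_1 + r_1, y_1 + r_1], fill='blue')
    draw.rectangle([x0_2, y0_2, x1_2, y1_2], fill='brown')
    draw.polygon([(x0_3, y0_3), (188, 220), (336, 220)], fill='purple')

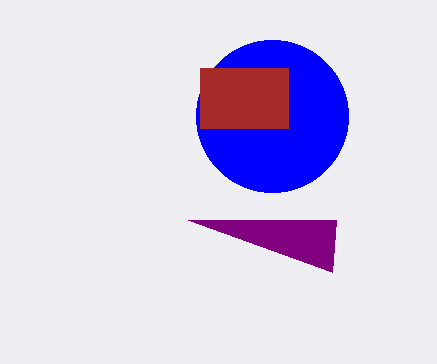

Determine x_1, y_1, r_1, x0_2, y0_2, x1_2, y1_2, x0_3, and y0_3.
x_1 = 272, y_1 = 116, r_1 = 76, x0_2 = 200, y0_2 = 68, x1_2 = 288, y1_2 = 128, x0_3 = 332, y0_3 = 272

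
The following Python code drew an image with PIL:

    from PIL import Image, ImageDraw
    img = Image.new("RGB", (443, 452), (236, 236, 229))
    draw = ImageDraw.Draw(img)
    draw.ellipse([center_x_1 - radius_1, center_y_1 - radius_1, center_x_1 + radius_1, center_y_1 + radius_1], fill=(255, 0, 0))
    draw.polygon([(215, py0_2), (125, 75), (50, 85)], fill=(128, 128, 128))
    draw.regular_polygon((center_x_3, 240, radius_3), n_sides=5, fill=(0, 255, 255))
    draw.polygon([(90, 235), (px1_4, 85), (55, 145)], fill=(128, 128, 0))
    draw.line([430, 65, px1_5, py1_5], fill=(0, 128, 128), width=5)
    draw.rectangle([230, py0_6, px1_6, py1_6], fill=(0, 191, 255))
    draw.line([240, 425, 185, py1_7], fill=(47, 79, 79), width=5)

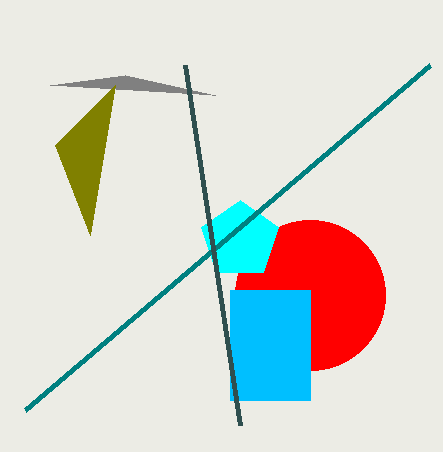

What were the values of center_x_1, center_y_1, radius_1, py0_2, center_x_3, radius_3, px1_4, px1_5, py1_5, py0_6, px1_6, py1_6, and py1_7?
center_x_1 = 310, center_y_1 = 295, radius_1 = 75, py0_2 = 95, center_x_3 = 240, radius_3 = 40, px1_4 = 115, px1_5 = 25, py1_5 = 410, py0_6 = 290, px1_6 = 310, py1_6 = 400, py1_7 = 65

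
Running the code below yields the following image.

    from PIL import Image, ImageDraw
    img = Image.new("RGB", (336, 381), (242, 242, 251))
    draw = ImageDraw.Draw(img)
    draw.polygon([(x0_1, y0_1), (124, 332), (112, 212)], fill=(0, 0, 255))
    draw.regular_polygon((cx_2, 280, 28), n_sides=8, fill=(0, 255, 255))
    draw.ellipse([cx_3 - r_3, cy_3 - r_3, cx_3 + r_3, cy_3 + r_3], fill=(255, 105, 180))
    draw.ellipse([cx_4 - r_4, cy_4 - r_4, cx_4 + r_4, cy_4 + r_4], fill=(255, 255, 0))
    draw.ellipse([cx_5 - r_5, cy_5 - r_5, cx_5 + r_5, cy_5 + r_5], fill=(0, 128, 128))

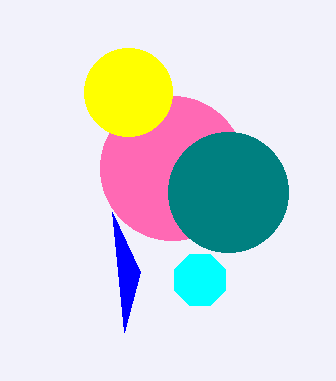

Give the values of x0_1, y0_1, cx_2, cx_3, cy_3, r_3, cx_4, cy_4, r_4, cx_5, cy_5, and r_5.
x0_1 = 140, y0_1 = 272, cx_2 = 200, cx_3 = 172, cy_3 = 168, r_3 = 72, cx_4 = 128, cy_4 = 92, r_4 = 44, cx_5 = 228, cy_5 = 192, r_5 = 60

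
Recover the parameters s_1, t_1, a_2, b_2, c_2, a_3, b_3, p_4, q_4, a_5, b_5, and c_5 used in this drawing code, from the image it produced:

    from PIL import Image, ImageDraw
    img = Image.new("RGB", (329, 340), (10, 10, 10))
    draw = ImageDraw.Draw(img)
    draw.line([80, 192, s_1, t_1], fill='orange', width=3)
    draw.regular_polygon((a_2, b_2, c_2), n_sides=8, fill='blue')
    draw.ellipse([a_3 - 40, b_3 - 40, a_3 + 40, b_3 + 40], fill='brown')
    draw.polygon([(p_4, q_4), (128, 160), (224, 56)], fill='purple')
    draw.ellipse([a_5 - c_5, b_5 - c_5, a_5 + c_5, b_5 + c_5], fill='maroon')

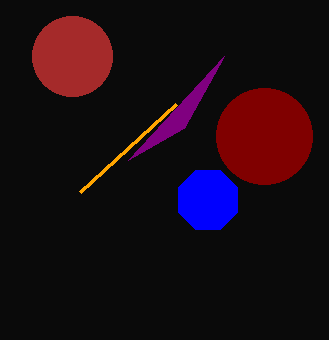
s_1 = 176
t_1 = 104
a_2 = 208
b_2 = 200
c_2 = 32
a_3 = 72
b_3 = 56
p_4 = 184
q_4 = 128
a_5 = 264
b_5 = 136
c_5 = 48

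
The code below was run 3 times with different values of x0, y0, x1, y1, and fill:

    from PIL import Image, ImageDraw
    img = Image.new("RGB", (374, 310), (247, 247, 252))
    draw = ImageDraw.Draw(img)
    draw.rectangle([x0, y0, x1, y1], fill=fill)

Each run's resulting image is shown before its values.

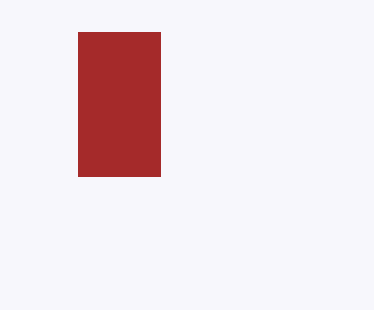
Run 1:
x0 = 78, y0 = 32, x1 = 160, y1 = 176, fill = 'brown'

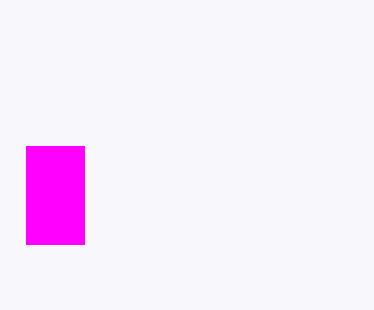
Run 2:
x0 = 26
y0 = 146
x1 = 84
y1 = 244
fill = 'magenta'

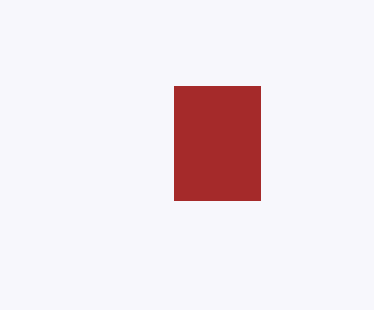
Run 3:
x0 = 174
y0 = 86
x1 = 260
y1 = 200
fill = 'brown'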